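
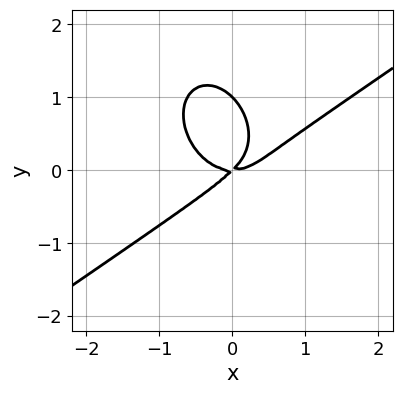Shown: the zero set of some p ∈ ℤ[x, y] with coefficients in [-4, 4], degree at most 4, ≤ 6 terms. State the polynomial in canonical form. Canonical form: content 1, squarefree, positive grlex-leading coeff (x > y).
x^3 - x^2*y - y^3 - x*y + y^2

The degree is 3 — the shape is more complex than any degree-2 curve.
Observable constraints: among the integer gridlines, it crosses the y-axis at y ∈ {0, 1}; one x-axis crossing is at x = 0.
Fitting integer coefficients to these (and the overall shape) gives p.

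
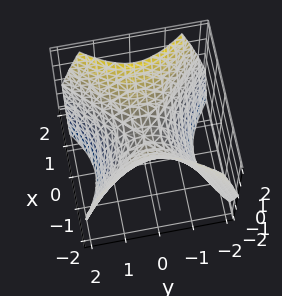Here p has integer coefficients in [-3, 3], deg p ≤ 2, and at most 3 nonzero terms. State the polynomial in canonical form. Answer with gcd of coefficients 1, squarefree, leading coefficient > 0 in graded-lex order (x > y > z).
x^2 - y^2 - z

(a) The degree is 2 — a saddle surface; a quadric.
(b) Symmetries: it's symmetric under x → −x, forcing even powers of x; it's symmetric under y → −y, forcing even powers of y.
(c) From the visible intercepts: it meets the x-axis at x = 0 (among the integer gridlines); one y-axis crossing is at y = 0; it meets the z-axis at z = 0 (among the integer gridlines).
(d) Solving for integer coefficients yields p as stated.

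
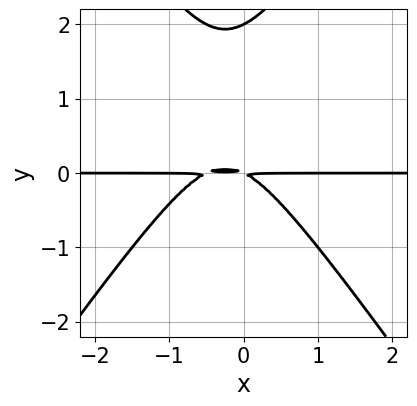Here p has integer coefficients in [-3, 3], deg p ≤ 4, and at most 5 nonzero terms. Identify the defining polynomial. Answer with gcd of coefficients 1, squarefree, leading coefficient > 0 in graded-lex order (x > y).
2*x^2*y - y^3 + x*y + 2*y^2

First, degree: the shape is more complex than any degree-2 curve, so deg p = 3.
Next, from the axis intercepts and sections: the visible x-axis segment lies entirely on the curve; it meets the y-axis at y = 2 (among the integer gridlines).
Finally, fitting integer coefficients to these (and the overall shape) gives p.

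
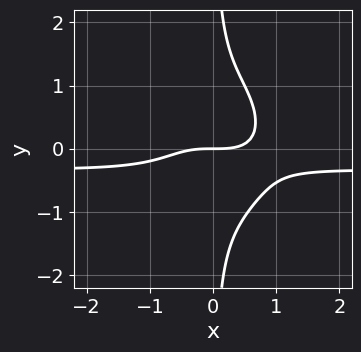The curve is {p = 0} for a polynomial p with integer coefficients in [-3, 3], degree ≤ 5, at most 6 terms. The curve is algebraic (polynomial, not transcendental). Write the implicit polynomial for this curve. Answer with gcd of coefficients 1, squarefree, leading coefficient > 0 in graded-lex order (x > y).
The degree is 4 — a generic line meets the curve in up to 4 points.
From the visible intercepts: it meets the y-axis at y = 0 (among the integer gridlines); one x-axis crossing is at x = 0.
Matching integer coefficients to the picture gives p.

3*x^3*y + 3*x*y^3 + x^3 - 2*y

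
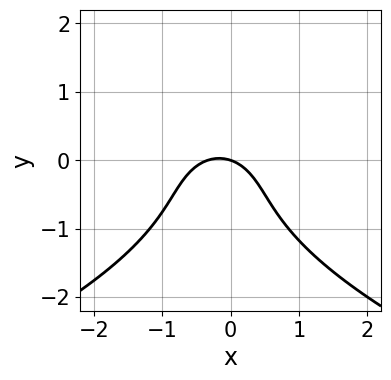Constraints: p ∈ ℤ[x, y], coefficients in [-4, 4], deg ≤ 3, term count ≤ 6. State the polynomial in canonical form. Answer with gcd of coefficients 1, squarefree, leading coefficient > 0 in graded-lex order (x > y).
1. Degree: the shape is more complex than any degree-2 curve, so deg p = 3.
2. Reading off the gridlines: one x-axis crossing is at x = 0; one y-axis crossing is at y = 0.
3. The integer polynomial consistent with all of this is the stated p.

2*y^3 + 3*x^2 + 2*y^2 + x + 3*y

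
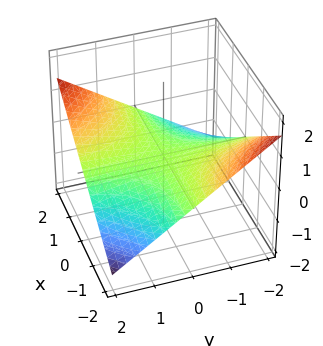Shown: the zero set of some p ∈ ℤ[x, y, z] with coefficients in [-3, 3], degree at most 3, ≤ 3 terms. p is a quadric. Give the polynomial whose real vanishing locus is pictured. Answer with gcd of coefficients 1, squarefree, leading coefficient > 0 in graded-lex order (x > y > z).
(a) deg p = 2. A saddle surface; a quadric.
(b) From the visible intercepts: every point of the x-axis in the box is on the surface; it meets the z-axis at z = 0 (among the integer gridlines).
(c) Putting this together gives p. Check: (0, 1, 0) on the y-axis lies on the surface, and p(0, 1, 0) = 0. ✓

x*y - 3*z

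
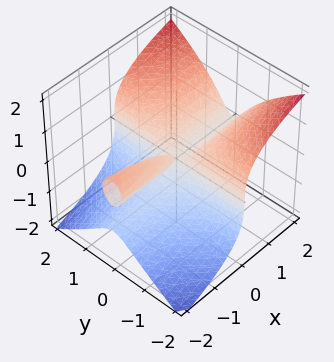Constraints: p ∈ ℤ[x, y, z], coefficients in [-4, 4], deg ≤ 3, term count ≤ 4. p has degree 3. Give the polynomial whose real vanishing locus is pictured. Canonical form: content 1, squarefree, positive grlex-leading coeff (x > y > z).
3*x*y^2 - 3*z^3 - x*z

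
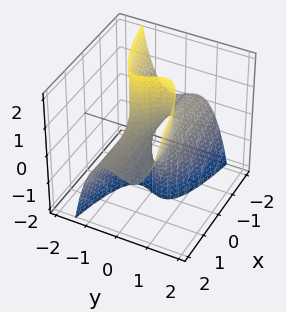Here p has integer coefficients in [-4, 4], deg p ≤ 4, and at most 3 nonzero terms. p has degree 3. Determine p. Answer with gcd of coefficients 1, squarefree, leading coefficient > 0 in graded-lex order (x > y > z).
(a) deg p = 3.
(b) Checking where it meets the axes: it crosses the y-axis at the gridline y = 0; the visible z-axis segment lies entirely on the surface; the visible x-axis segment lies entirely on the surface.
(c) These observations pin down the coefficients.

2*y^3 - x*z - y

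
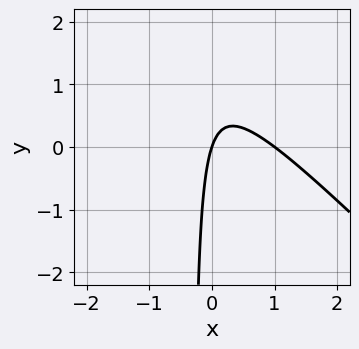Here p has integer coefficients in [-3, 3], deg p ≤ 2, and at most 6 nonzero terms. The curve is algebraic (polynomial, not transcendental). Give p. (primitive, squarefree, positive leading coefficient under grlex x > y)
(a) The degree is 2 — no degree-1 curve has this shape.
(b) From the visible intercepts: it meets the y-axis at y = 0 (among the integer gridlines); the x-axis gridline crossings are at x ∈ {0, 1}.
(c) Solving for integer coefficients yields p as stated.

3*x^2 + 3*x*y - 3*x + y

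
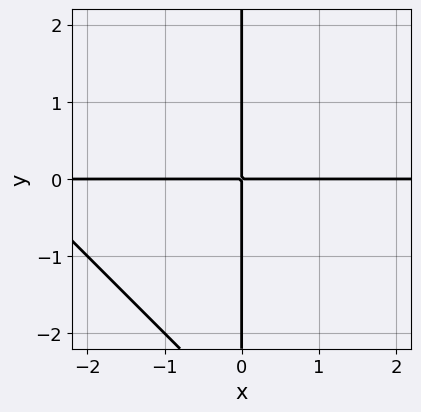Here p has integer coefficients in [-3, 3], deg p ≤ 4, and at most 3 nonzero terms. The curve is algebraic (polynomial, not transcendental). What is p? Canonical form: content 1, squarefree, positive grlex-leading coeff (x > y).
x^2*y + x*y^2 + 3*x*y

The degree is 3 — a generic line meets the curve in up to 3 points.
Reading off the gridlines: every point of the x-axis in the box is on the curve; the visible y-axis segment lies entirely on the curve.
Solving for integer coefficients yields p as stated.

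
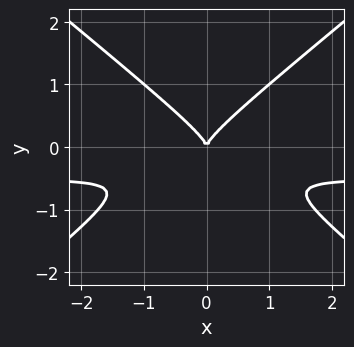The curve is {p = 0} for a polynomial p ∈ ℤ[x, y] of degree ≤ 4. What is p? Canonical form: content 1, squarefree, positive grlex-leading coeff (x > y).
2*x^2*y - 3*y^3 + x^2

First, degree: the shape is more complex than any degree-2 curve, so deg p = 3.
Next, symmetries: the x ↦ −x reflection is a symmetry, so x appears only in even powers.
Then, reading off the gridlines: one y-axis crossing is at y = 0; it crosses the x-axis at the gridline x = 0.
Finally, solving for integer coefficients yields p as stated.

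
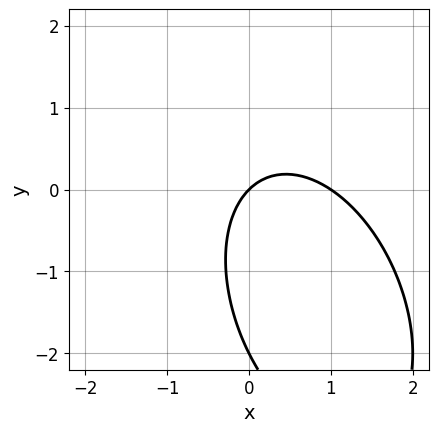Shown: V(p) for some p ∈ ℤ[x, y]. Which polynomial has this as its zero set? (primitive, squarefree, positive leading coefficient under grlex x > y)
2*x^2 + x*y + y^2 - 2*x + 2*y

Degree: a generic line meets the curve in up to 2 points, so deg p = 2.
Checking where it meets the axes: among the integer gridlines, it crosses the y-axis at y ∈ {-2, 0}; among the integer gridlines, it crosses the x-axis at x ∈ {0, 1}.
Matching integer coefficients to the picture gives p.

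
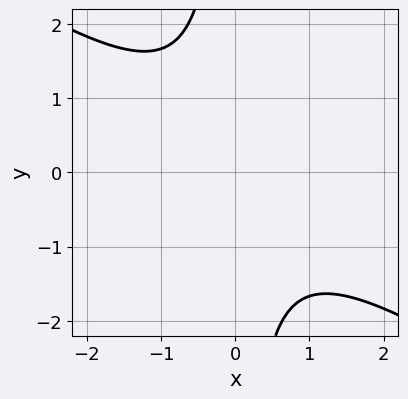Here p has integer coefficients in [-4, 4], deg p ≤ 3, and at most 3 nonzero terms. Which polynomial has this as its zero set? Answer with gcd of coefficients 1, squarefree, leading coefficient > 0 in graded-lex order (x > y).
The degree is 2 — no degree-1 curve has this shape.
From the axis intercepts and sections: no y-intercept at any integer in the box; the curve avoids every integer x-axis point in the box.
Solving for integer coefficients yields p as stated.

2*x^2 + 3*x*y + 3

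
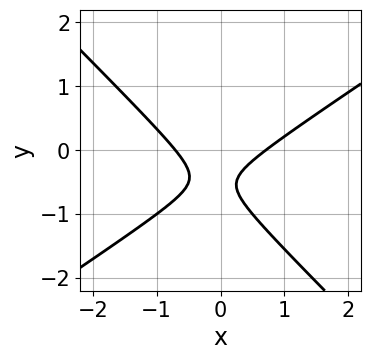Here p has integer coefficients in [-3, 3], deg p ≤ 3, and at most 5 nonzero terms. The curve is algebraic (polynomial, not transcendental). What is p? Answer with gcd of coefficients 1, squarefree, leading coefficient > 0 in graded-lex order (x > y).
2*x^2 - x*y - 3*y^2 - 3*y - 1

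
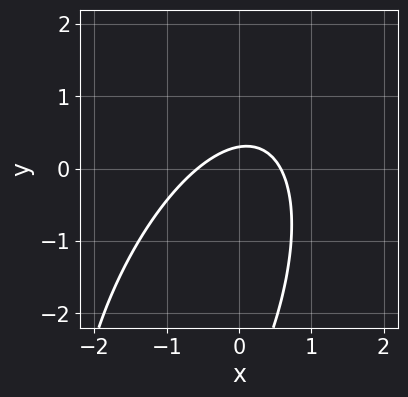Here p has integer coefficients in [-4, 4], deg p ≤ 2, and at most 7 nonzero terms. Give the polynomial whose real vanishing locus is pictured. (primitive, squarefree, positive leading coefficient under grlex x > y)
1. Degree: the shape is more complex than any degree-1 curve, so deg p = 2.
2. Putting this together gives p.

3*x^2 - 2*x*y + y^2 + 3*y - 1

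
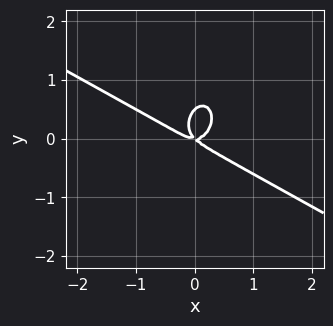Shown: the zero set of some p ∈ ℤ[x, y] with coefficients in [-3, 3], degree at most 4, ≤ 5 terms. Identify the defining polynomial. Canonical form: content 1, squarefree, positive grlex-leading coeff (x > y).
(a) deg p = 3.
(b) Checking where it meets the axes: it crosses the x-axis at the gridline x = 0; it crosses the y-axis at the gridline y = 0.
(c) Together with the visible shape, these determine p as stated.

2*x^3 + 3*x^2*y + 2*y^3 - x*y - y^2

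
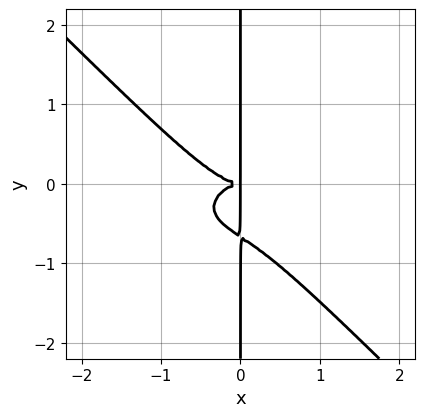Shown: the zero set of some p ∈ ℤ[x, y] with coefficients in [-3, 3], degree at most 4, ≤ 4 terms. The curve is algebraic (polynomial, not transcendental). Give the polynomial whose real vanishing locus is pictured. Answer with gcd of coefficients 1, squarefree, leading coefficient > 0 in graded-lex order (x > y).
(a) deg p = 4. The shape is more complex than any degree-3 curve.
(b) Observable constraints: the visible y-axis segment lies entirely on the curve.
(c) Together with the visible shape, these determine p as stated.

x^4 + 2*x^2*y^2 + 3*x*y^3 + 2*x*y^2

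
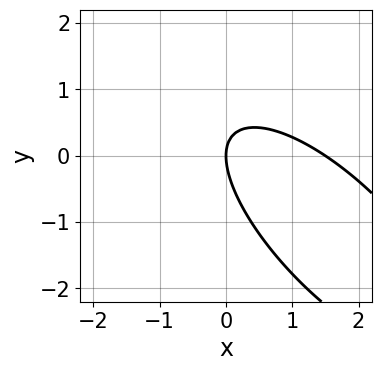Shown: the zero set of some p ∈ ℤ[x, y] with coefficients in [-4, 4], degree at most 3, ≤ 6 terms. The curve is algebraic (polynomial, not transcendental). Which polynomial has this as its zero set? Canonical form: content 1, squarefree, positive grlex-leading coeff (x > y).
2*x^2 + 3*x*y + 2*y^2 - 3*x

First, the degree is 2 — the shape is more complex than any degree-1 curve.
Next, reading off the gridlines: it meets the x-axis at x = 0 (among the integer gridlines); it meets the y-axis at y = 0 (among the integer gridlines).
Finally, assembling these constraints gives the stated polynomial.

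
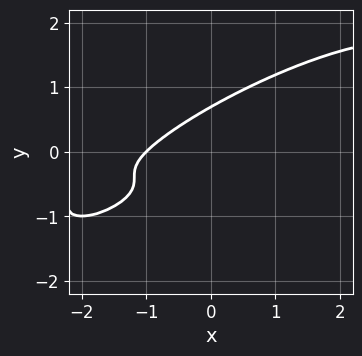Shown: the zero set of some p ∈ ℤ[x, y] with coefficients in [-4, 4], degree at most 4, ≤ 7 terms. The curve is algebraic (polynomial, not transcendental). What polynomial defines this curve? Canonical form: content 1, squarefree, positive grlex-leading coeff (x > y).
x^2*y - 3*x*y^2 + 3*y^3 - x - 1

1. deg p = 3. No degree-2 curve has this shape.
2. From the axis intercepts and sections: it crosses the x-axis at the gridline x = -1.
3. Putting this together gives p.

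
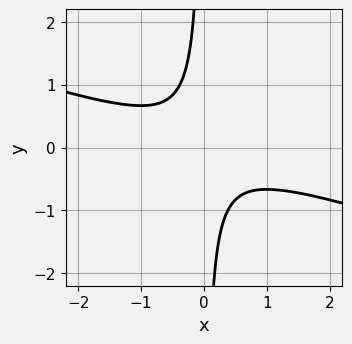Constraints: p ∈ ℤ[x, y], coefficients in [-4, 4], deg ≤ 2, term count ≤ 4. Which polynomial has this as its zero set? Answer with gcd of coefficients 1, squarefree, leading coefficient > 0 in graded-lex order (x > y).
(a) Degree: a generic line meets the curve in up to 2 points, so deg p = 2.
(b) Observable constraints: it misses every integer gridline on the x-axis; no y-intercept at any integer in the box.
(c) Fitting integer coefficients to these (and the overall shape) gives p.

x^2 + 3*x*y + 1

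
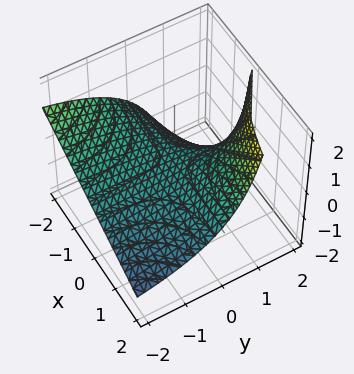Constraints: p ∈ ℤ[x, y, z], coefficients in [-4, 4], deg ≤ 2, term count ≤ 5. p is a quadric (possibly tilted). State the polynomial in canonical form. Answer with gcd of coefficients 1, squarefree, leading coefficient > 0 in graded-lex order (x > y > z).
x*y + y*z - 2*z

The degree is 2 — no degree-1 surface has this shape.
Reading off the gridlines: the visible y-axis segment lies entirely on the surface; it meets the z-axis at z = 0 (among the integer gridlines).
These observations pin down the coefficients. Check: (1, 0, 0) on the x-axis lies on the surface, and p(1, 0, 0) = 0. ✓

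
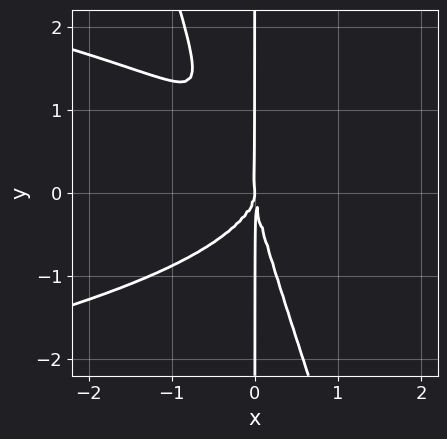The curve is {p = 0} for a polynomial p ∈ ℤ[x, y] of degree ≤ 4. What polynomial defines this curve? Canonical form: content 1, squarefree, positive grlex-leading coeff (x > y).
3*x^2*y^2 + x*y^3 + 3*x^3

First, the degree is 4 — a generic line meets the curve in up to 4 points.
Then, from the visible intercepts: it crosses the x-axis at the gridline x = 0; every point of the y-axis in the box is on the curve.
Finally, these observations pin down the coefficients.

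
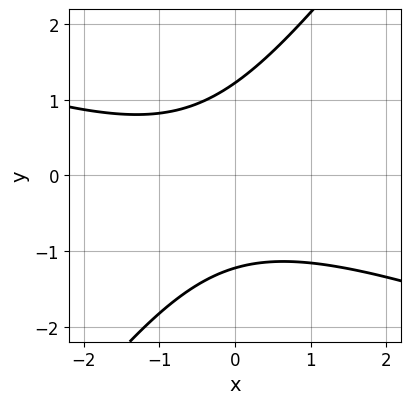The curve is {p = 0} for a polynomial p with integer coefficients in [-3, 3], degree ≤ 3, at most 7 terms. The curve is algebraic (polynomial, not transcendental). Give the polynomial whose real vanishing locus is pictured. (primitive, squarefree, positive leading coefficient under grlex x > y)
x^2 + 2*x*y - 2*y^2 + x + 3

Degree: the shape is more complex than any degree-1 curve, so deg p = 2.
From the visible intercepts: the curve avoids every integer x-axis point in the box.
Together with the visible shape, these determine p as stated.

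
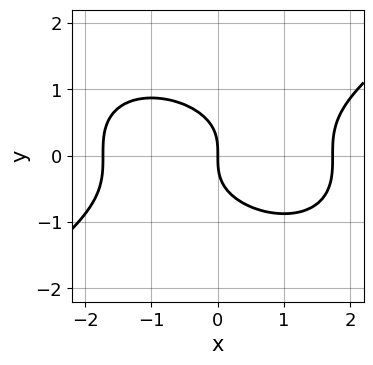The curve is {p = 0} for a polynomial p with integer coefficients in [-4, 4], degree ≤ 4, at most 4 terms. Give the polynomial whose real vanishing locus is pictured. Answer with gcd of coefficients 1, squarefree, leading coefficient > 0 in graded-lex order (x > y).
Degree: the shape is more complex than any degree-2 curve, so deg p = 3.
From the visible intercepts: it crosses the y-axis at the gridline y = 0; it meets the x-axis at x = 0 (among the integer gridlines).
Putting this together gives p.

x^3 - 3*y^3 - 3*x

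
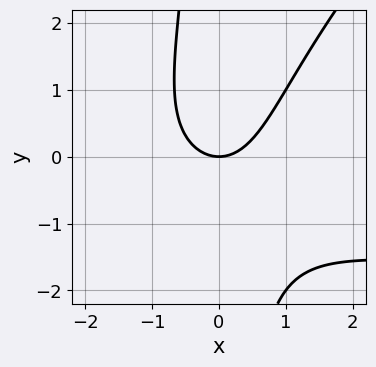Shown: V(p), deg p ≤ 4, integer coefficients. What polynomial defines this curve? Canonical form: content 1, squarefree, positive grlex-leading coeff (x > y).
deg p = 3.
From the axis intercepts and sections: one x-axis crossing is at x = 0; one y-axis crossing is at y = 0.
The integer polynomial consistent with all of this is the stated p.

x^2*y - x*y^2 + 2*x^2 - 2*y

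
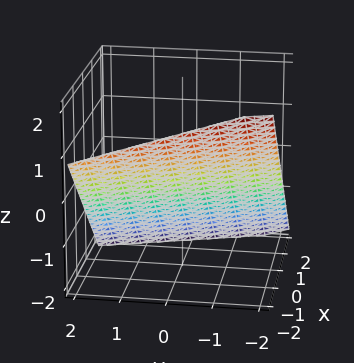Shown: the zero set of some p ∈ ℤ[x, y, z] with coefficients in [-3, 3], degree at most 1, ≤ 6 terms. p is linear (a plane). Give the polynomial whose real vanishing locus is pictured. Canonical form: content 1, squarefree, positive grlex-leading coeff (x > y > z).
First, deg p = 1.
Next, checking where it meets the axes: it meets the y-axis at y = -2 (among the integer gridlines).
Finally, matching integer coefficients to the picture gives p.

3*x + y + 3*z + 2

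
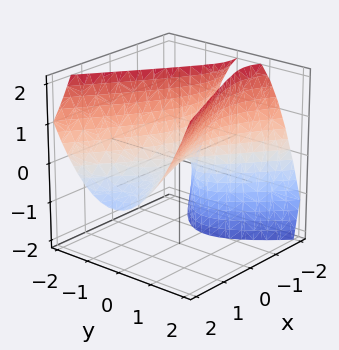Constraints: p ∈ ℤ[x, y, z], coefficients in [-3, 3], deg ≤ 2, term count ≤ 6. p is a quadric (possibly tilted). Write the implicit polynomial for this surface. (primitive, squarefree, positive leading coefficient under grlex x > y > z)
x^2 - x*y + 2*x*z - 3*y^2 + 2*z

(a) Degree: no degree-1 surface has this shape, so deg p = 2.
(b) Against the integer gridlines: it meets the z-axis at z = 0 (among the integer gridlines); it meets the x-axis at x = 0 (among the integer gridlines); one y-axis crossing is at y = 0.
(c) Together with the visible shape, these determine p as stated.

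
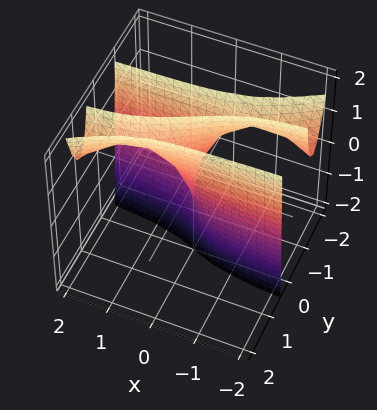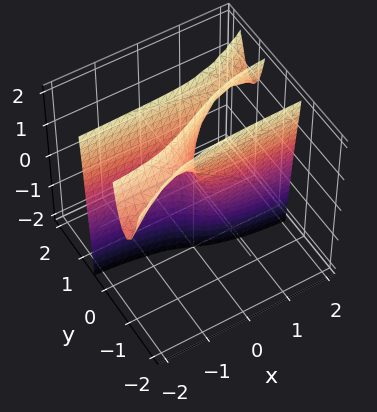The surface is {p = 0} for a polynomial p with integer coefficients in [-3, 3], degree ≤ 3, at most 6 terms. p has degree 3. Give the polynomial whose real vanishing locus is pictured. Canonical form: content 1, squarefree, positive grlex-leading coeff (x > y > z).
2*x*y^2 - 3*y^3 + y*z - x

deg p = 3. The shape is more complex than any degree-2 surface.
Reading off the gridlines: it meets the y-axis at y = 0 (among the integer gridlines); every point of the z-axis in the box is on the surface.
Putting this together gives p.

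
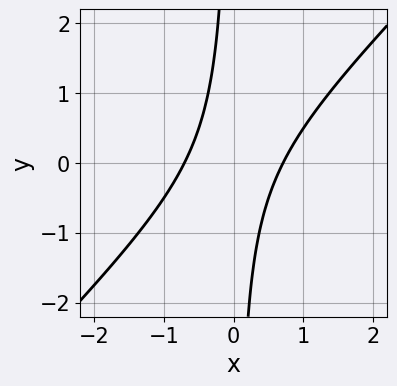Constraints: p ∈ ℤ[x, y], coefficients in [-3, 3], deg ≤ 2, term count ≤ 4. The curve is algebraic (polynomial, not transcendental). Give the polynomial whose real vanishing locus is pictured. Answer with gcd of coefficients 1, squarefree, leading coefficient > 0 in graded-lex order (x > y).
(a) Degree: the shape is more complex than any degree-1 curve, so deg p = 2.
(b) Checking where it meets the axes: it misses every integer gridline on the y-axis.
(c) Fitting integer coefficients to these (and the overall shape) gives p.

2*x^2 - 2*x*y - 1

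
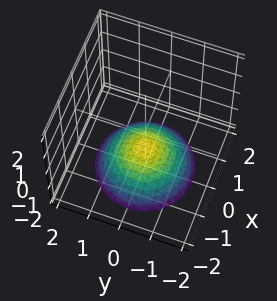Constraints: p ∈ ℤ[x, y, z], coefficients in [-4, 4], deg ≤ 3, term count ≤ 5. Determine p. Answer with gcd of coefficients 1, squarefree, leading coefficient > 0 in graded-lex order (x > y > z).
x^2 + y^2 + 2*z + 2

1. The degree is 2 — a generic line meets the surface in up to 2 points.
2. Symmetries: rotational symmetry about the z-axis ⇒ p depends on x, y only through x² + y².
3. From the visible intercepts: it misses every integer gridline on the y-axis; it crosses the z-axis at the gridline z = -1; it misses every integer gridline on the x-axis.
4. Together with the visible shape, these determine p as stated.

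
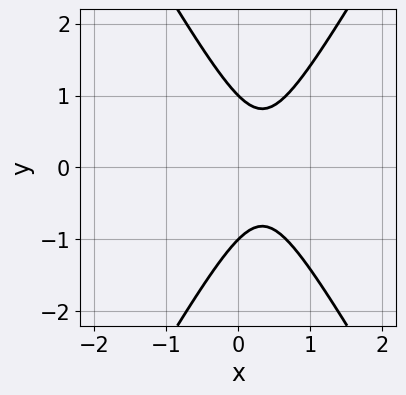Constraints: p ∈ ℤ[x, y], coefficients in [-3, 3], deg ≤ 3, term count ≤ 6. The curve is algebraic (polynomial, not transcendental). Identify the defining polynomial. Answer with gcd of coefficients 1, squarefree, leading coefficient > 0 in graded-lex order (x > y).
3*x^2 - y^2 - 2*x + 1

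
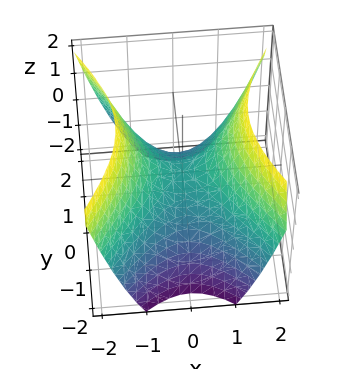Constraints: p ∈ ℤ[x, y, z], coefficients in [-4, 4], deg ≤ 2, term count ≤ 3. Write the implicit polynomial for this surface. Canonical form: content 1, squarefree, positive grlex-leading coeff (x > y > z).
3*x^2 - 2*y^2 - 3*z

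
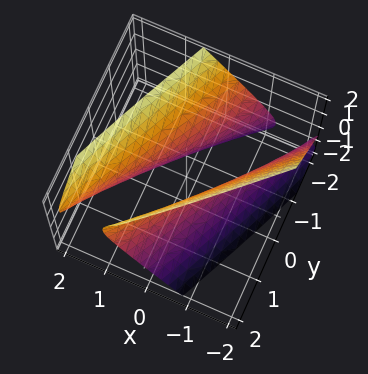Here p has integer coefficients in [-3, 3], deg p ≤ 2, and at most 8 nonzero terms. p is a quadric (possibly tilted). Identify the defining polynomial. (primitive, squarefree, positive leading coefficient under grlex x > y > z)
First, there are 2 components. They look like related sheets of one shape, so recover p as a whole.
Then, deg p = 2. No degree-1 surface has this shape.
Next, against the integer gridlines: the y-axis gridline crossings are at y ∈ {-1, 1}; it misses every integer gridline on the z-axis.
Finally, assembling these constraints gives the stated polynomial.

2*x^2 - 3*x*y + y^2 + y*z - z^2 - 1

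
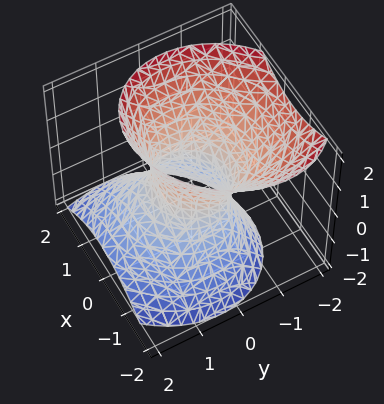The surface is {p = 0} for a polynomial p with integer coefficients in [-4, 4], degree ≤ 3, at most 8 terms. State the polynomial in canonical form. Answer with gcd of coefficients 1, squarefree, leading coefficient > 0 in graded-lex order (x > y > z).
1. deg p = 2. A generic line meets the surface in up to 2 points.
2. Against the integer gridlines: it misses every integer gridline on the z-axis.
3. The integer polynomial consistent with all of this is the stated p.

3*x^2 - x*y + 3*y^2 + 2*y*z - 2*z^2 - 2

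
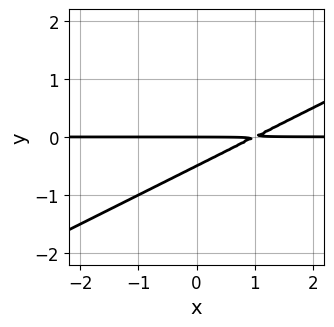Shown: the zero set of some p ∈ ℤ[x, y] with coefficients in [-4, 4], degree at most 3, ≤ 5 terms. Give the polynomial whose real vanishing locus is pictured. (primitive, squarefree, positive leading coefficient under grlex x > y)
x*y - 2*y^2 - y

1. Degree: the shape is more complex than any degree-1 curve, so deg p = 2.
2. Checking where it meets the axes: it crosses the y-axis at the gridline y = 0; the visible x-axis segment lies entirely on the curve.
3. Assembling these constraints gives the stated polynomial.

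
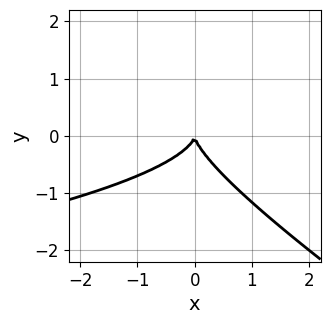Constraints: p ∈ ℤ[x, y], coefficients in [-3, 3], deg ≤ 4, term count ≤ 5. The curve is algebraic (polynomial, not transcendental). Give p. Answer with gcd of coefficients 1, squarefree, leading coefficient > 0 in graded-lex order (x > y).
Degree: the shape is more complex than any degree-2 curve, so deg p = 3.
Reading off the gridlines: one x-axis crossing is at x = 0; it meets the y-axis at y = 0 (among the integer gridlines).
Putting this together gives p.

2*x*y^2 + 3*y^3 + 2*x^2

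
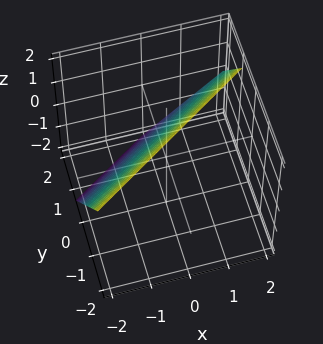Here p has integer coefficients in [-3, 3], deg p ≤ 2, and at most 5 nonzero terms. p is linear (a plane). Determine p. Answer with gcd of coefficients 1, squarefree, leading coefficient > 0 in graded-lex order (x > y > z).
2*x - 3*y - 2*z + 2

1. The degree is 1 — every cross-section is a straight line — this is a plane.
2. Observable constraints: one x-axis crossing is at x = -1; it crosses the z-axis at the gridline z = 1.
3. Fitting integer coefficients to these (and the overall shape) gives p.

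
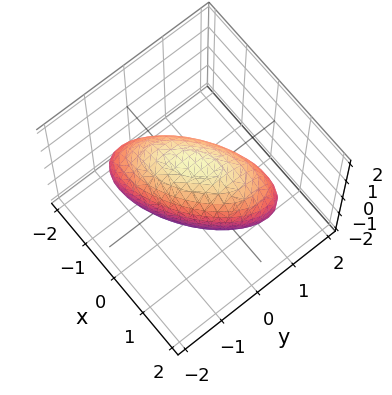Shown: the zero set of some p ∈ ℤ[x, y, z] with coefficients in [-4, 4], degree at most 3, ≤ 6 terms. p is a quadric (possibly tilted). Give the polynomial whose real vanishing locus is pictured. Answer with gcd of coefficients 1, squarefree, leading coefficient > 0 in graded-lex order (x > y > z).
2*x^2 - 3*x*y + 3*y^2 + 2*z^2 - 3

1. The degree is 2 — no degree-1 surface has this shape.
2. Observable constraints: the y-axis gridline crossings are at y ∈ {-1, 1}.
3. Putting this together gives p.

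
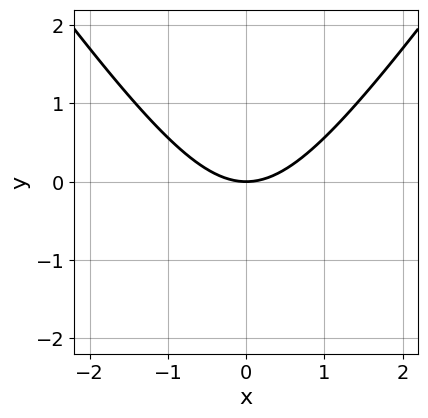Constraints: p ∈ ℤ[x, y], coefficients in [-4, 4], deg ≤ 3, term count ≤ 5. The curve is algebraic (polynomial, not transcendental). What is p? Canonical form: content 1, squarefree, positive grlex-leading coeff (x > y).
(a) deg p = 2.
(b) Symmetries: it's symmetric under x → −x, forcing even powers of x.
(c) Observable constraints: it meets the y-axis at y = 0 (among the integer gridlines); it crosses the x-axis at the gridline x = 0.
(d) The integer polynomial consistent with all of this is the stated p.

2*x^2 - y^2 - 3*y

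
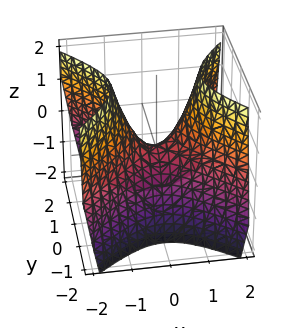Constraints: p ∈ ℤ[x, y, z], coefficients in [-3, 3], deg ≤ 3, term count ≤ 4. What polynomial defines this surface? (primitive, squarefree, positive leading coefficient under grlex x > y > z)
3*x^2 - 3*y^2 - 2*z

First, deg p = 2. A hyperbolic paraboloid; a quadric.
Next, symmetries: mirror symmetry y ↦ −y ⇒ only even powers of y; the x ↦ −x reflection is a symmetry, so x appears only in even powers.
Next, observable constraints: one x-axis crossing is at x = 0; it crosses the z-axis at the gridline z = 0.
Finally, putting this together gives p.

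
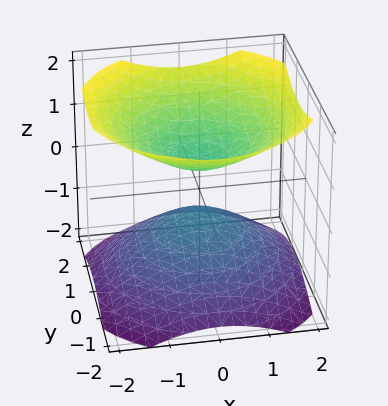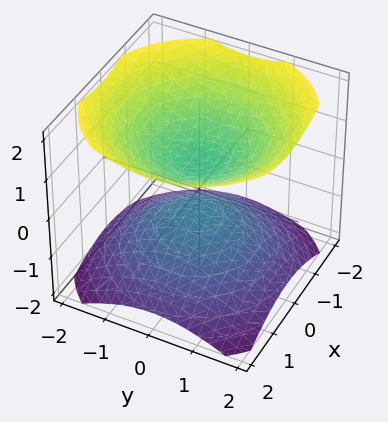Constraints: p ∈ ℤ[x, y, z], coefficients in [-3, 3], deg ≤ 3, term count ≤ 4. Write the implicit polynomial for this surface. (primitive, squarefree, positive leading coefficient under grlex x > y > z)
2*x^2 + 2*y^2 - 3*z^2 + 1

There are 2 components.
Degree: two sheets facing apart; a quadric, so deg p = 2.
Symmetries: rotational symmetry about the z-axis ⇒ p depends on x, y only through x² + y²; it's symmetric under z → −z, forcing even powers of z.
Checking where it meets the axes: a circular section at z = -1 has radius exactly 1; it misses every integer gridline on the y-axis; it misses every integer gridline on the x-axis.
Matching integer coefficients to the picture gives p.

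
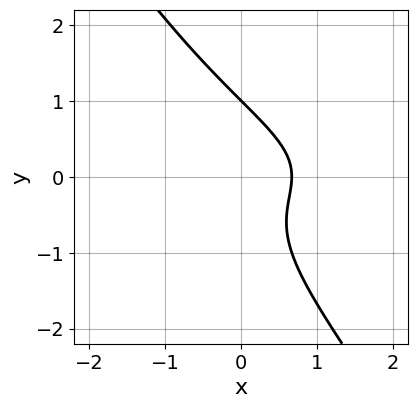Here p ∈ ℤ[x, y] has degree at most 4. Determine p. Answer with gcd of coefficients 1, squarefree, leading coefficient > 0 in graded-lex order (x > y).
3*x*y^2 + 2*y^3 + 3*x - 2

(a) Degree: a generic line meets the curve in up to 3 points, so deg p = 3.
(b) Observable constraints: it crosses the y-axis at the gridline y = 1.
(c) Fitting integer coefficients to these (and the overall shape) gives p.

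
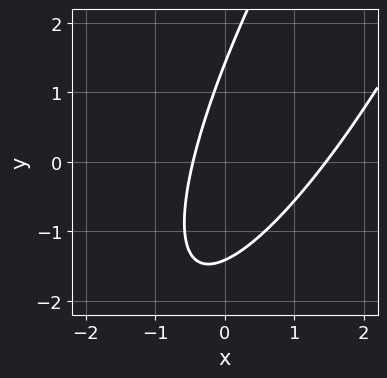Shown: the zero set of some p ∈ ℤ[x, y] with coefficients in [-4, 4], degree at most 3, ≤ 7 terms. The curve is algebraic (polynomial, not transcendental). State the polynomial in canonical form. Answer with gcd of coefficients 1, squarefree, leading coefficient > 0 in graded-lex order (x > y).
3*x^2 - 3*x*y + y^2 - 3*x - 2

First, degree: the shape is more complex than any degree-1 curve, so deg p = 2.
Finally, putting this together gives p.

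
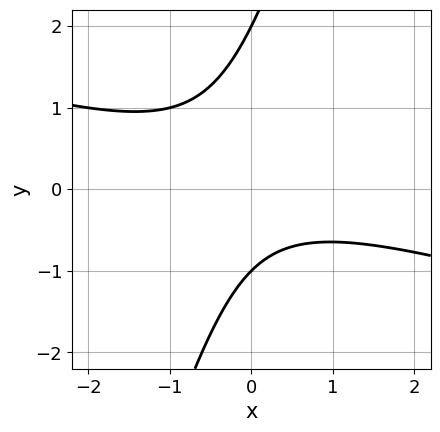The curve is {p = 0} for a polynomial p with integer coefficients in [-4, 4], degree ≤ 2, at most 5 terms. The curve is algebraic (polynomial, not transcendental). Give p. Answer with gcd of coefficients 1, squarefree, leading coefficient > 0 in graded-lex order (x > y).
x^2 + 3*x*y - y^2 + y + 2

(a) deg p = 2. A generic line meets the curve in up to 2 points.
(b) Checking where it meets the axes: among the integer gridlines, it crosses the y-axis at y ∈ {-1, 2}; the curve avoids every integer x-axis point in the box.
(c) Together with the visible shape, these determine p as stated.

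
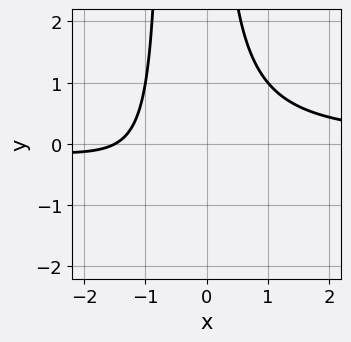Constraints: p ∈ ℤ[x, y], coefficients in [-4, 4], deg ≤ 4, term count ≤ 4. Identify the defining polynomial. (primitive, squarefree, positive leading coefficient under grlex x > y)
3*x^2*y + 2*x*y - 2*x - 3

(a) The degree is 3 — the shape is more complex than any degree-2 curve.
(b) Checking where it meets the axes: no y-intercept at any integer in the box.
(c) Solving for integer coefficients yields p as stated.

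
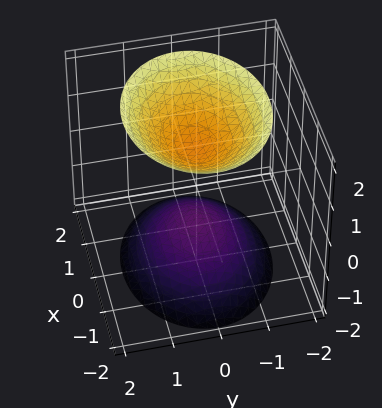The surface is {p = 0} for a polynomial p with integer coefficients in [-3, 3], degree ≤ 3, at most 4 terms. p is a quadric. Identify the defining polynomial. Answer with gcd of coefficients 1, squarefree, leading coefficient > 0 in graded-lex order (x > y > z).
2*x^2 + 3*y^2 - 2*z^2 + 2

(a) I count 2 distinct pieces. Treating them together as one polynomial.
(b) deg p = 2. Two separate bowl-shaped sheets opening away from each other; a quadric.
(c) Symmetries: it's symmetric under z → −z, forcing even powers of z; mirror symmetry y ↦ −y ⇒ only even powers of y; it's symmetric under x → −x, forcing even powers of x.
(d) Reading off the gridlines: it misses every integer gridline on the x-axis; the z-axis gridline crossings are at z ∈ {-1, 1}.
(e) Matching integer coefficients to the picture gives p.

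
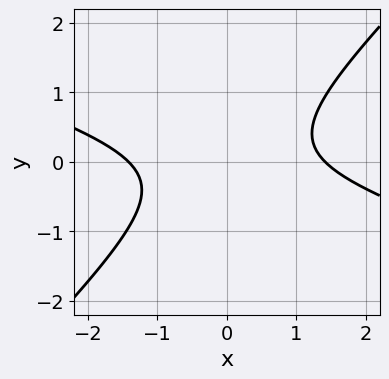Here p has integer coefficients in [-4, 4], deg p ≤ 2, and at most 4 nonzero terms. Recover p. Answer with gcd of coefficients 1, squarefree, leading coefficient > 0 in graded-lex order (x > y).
(a) deg p = 2. A generic line meets the curve in up to 2 points.
(b) Checking where it meets the axes: no y-intercept at any integer in the box.
(c) Together with the visible shape, these determine p as stated.

x^2 + 2*x*y - 3*y^2 - 2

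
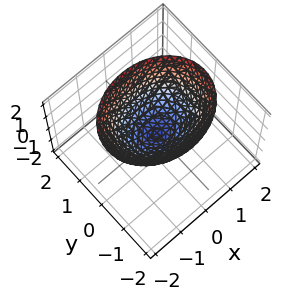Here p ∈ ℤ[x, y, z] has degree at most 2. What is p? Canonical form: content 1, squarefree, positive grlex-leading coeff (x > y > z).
The degree is 2 — a single bowl opening along one axis; a quadric.
Symmetries: it's symmetric under x → −x, forcing even powers of x; it's symmetric under y → −y, forcing even powers of y.
Observable constraints: it crosses the z-axis at the gridline z = 0; it meets the y-axis at y = 0 (among the integer gridlines).
Putting this together gives p.

2*x^2 + 3*y^2 - 3*z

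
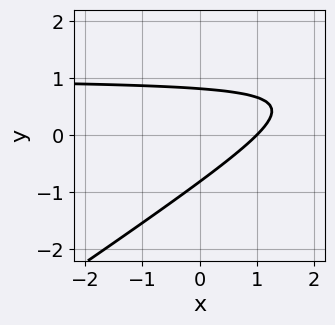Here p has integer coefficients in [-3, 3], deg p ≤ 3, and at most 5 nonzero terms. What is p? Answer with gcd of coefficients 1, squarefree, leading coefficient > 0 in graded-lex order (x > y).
2*x*y - 3*y^2 - 2*x + 2

First, degree: the shape is more complex than any degree-1 curve, so deg p = 2.
Next, observable constraints: one x-axis crossing is at x = 1.
Finally, matching integer coefficients to the picture gives p.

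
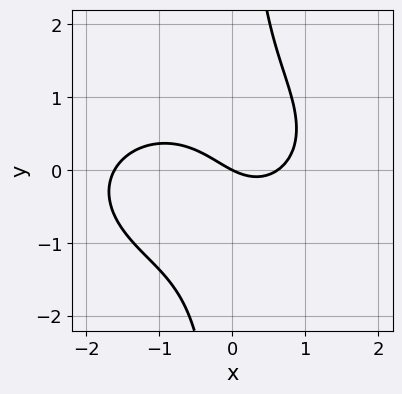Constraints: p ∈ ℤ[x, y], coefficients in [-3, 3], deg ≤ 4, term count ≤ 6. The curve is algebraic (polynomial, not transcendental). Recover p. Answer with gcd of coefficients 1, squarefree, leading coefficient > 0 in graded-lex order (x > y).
x^3 + 2*x*y^2 + x^2 - x - 2*y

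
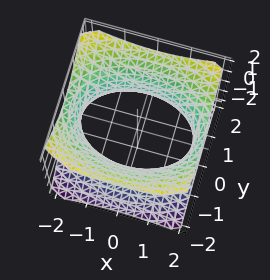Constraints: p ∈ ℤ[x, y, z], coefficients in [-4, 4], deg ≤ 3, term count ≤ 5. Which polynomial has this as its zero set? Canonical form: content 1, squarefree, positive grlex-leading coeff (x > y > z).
Degree: an hourglass — one-sheet hyperboloid; a quadric, so deg p = 2.
Symmetries: it's symmetric under z → −z, forcing even powers of z; it's symmetric under y → −y, forcing even powers of y; it's symmetric under x → −x, forcing even powers of x.
From the visible intercepts: it misses every integer gridline on the z-axis.
These observations pin down the coefficients.

x^2 + 2*y^2 - 2*z^2 - 3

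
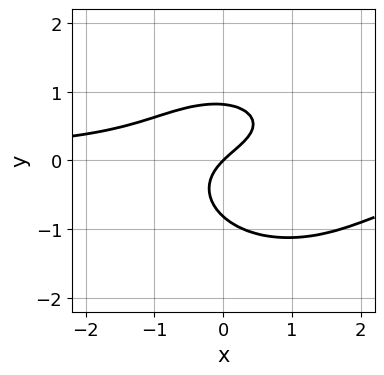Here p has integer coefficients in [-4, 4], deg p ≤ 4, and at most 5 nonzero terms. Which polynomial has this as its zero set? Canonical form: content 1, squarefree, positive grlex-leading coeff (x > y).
2*x^2*y + 3*y^3 - 2*x*y + 2*x - 2*y

(a) deg p = 3. No degree-2 curve has this shape.
(b) Against the integer gridlines: it meets the y-axis at y = 0 (among the integer gridlines); it crosses the x-axis at the gridline x = 0.
(c) Solving for integer coefficients yields p as stated.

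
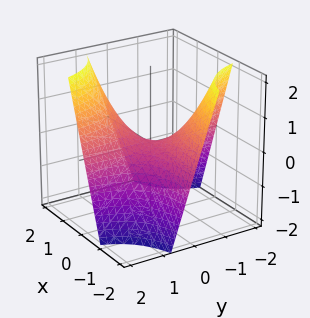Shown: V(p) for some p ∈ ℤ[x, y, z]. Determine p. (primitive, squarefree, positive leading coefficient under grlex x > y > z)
4*x*y - 3*z

First, degree: a generic line meets the surface in up to 2 points, so deg p = 2.
Then, from the axis intercepts and sections: every point of the y-axis in the box is on the surface; it crosses the z-axis at the gridline z = 0; the visible x-axis segment lies entirely on the surface.
Finally, these observations pin down the coefficients.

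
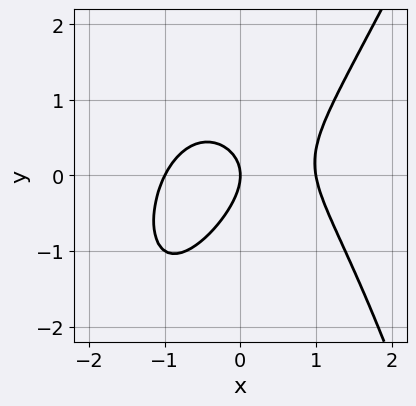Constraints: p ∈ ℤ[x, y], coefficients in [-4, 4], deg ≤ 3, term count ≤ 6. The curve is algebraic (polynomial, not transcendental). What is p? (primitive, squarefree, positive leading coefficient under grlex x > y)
1. Degree: a generic line meets the curve in up to 3 points, so deg p = 3.
2. Against the integer gridlines: among the integer gridlines, it crosses the x-axis at x ∈ {-1, 0, 1}; it crosses the y-axis at the gridline y = 0.
3. The integer polynomial consistent with all of this is the stated p.

3*x^3 - x^2*y + 2*x*y - 3*y^2 - 3*x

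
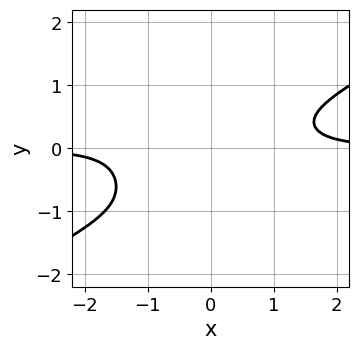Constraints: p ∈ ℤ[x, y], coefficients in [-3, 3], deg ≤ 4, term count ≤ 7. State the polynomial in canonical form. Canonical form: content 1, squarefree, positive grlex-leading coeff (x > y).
2*x^3*y - 3*x^2*y^2 - 2*y^4 - 3*y^3 - 2

(a) Degree: a generic line meets the curve in up to 4 points, so deg p = 4.
(b) From the visible intercepts: no y-intercept at any integer in the box; the curve avoids every integer x-axis point in the box.
(c) Putting this together gives p.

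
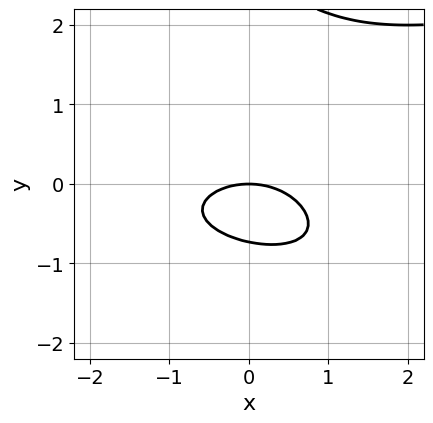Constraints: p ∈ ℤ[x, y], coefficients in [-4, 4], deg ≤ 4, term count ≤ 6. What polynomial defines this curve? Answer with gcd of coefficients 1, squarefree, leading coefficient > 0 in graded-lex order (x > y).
x*y^2 + y^3 - x^2 - 2*y^2 - 2*y

1. The degree is 3 — the shape is more complex than any degree-2 curve.
2. Observable constraints: one x-axis crossing is at x = 0; it meets the y-axis at y = 0 (among the integer gridlines).
3. Fitting integer coefficients to these (and the overall shape) gives p.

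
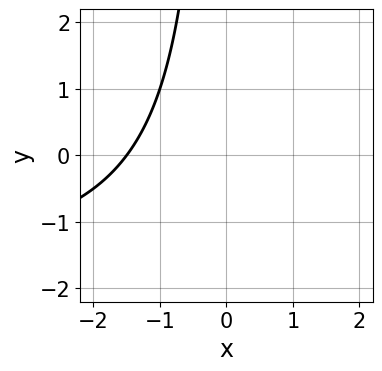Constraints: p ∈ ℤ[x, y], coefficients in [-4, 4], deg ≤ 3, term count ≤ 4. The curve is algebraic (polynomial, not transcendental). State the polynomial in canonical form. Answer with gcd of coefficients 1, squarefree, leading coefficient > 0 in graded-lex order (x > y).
x*y + 2*x + 3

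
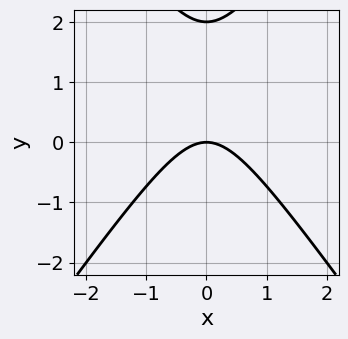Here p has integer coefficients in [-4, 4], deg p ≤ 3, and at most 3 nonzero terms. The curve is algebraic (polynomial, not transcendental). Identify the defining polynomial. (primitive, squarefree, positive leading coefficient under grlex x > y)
First, deg p = 2. No degree-1 curve has this shape.
Then, symmetries: mirror symmetry x ↦ −x ⇒ only even powers of x.
Next, against the integer gridlines: among the integer gridlines, it crosses the y-axis at y ∈ {0, 2}; it meets the x-axis at x = 0 (among the integer gridlines).
Finally, solving for integer coefficients yields p as stated.

2*x^2 - y^2 + 2*y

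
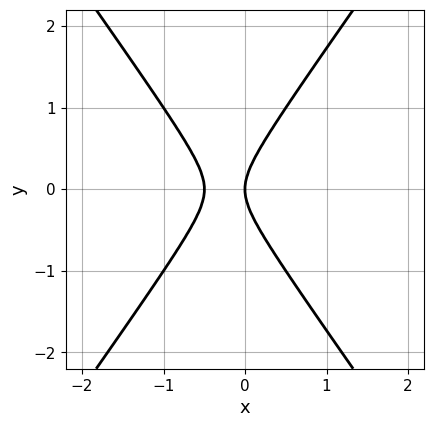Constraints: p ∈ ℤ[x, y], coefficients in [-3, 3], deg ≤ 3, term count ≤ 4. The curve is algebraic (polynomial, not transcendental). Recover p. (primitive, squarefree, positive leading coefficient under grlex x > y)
2*x^2 - y^2 + x

First, deg p = 2. A generic line meets the curve in up to 2 points.
Then, symmetries: the y ↦ −y reflection is a symmetry, so y appears only in even powers.
Then, checking where it meets the axes: one x-axis crossing is at x = 0; it meets the y-axis at y = 0 (among the integer gridlines).
Finally, putting this together gives p.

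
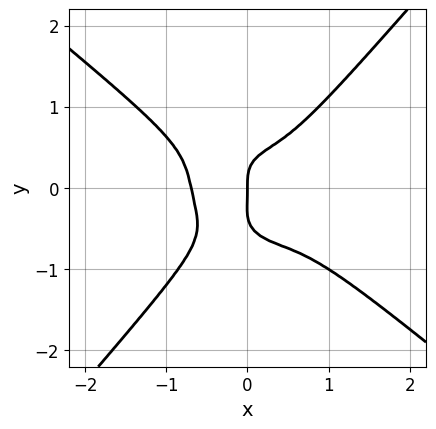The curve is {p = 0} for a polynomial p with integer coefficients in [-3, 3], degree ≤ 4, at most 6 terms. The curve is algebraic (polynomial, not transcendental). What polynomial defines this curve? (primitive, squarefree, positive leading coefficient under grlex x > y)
3*x^4 + 2*x^3*y - 3*y^4 - y^3 + x

First, degree: the shape is more complex than any degree-3 curve, so deg p = 4.
Then, observable constraints: one x-axis crossing is at x = 0; it crosses the y-axis at the gridline y = 0.
Finally, together with the visible shape, these determine p as stated.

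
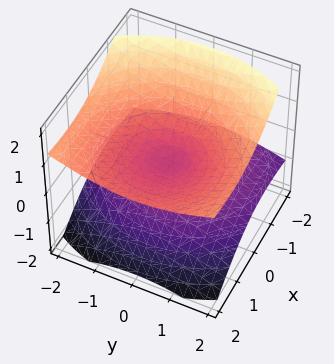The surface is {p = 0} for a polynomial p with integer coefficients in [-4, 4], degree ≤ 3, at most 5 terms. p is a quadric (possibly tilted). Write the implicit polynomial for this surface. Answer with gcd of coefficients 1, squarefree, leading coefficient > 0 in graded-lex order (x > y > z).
x^2 - 2*x*z + y^2 - 3*z^2

First, degree: no degree-1 surface has this shape, so deg p = 2.
Next, against the integer gridlines: one z-axis crossing is at z = 0; it crosses the y-axis at the gridline y = 0.
Finally, these observations pin down the coefficients.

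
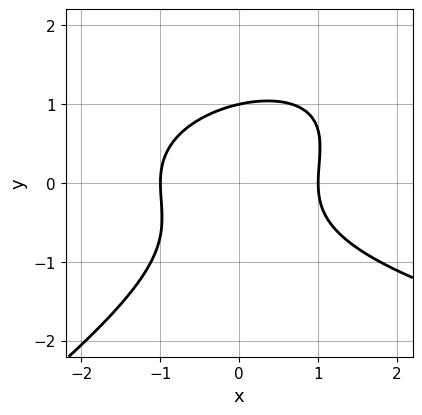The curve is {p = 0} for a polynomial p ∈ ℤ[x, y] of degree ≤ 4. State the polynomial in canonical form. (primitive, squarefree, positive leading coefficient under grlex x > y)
2*x*y^2 - 3*y^3 - 3*x^2 + 3

(a) The degree is 3 — no degree-2 curve has this shape.
(b) From the axis intercepts and sections: it crosses the y-axis at the gridline y = 1; the x-axis gridline crossings are at x ∈ {-1, 1}.
(c) Together with the visible shape, these determine p as stated.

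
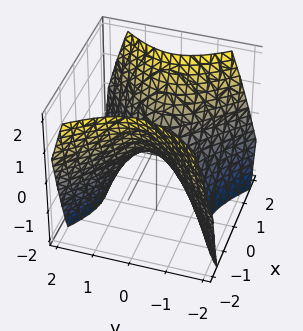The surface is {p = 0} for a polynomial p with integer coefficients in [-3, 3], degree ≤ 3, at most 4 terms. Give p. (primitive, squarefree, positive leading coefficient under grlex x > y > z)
deg p = 2.
Symmetries: it's symmetric under x → −x, forcing even powers of x; the y ↦ −y reflection is a symmetry, so y appears only in even powers.
Observable constraints: it crosses the y-axis at the gridline y = 0; it crosses the x-axis at the gridline x = 0; one z-axis crossing is at z = 0.
Fitting integer coefficients to these (and the overall shape) gives p.

x^2 - y^2 - z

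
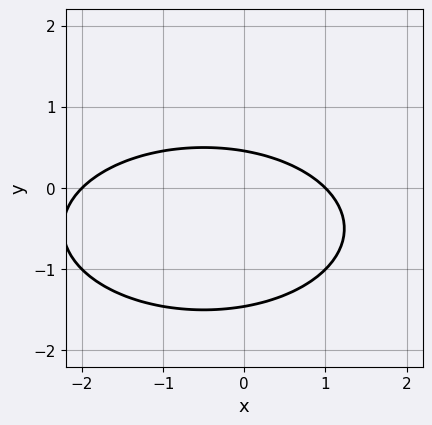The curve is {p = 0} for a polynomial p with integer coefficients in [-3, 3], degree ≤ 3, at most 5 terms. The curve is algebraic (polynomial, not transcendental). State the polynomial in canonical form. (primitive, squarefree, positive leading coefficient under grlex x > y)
Degree: no degree-1 curve has this shape, so deg p = 2.
Reading off the gridlines: among the integer gridlines, it crosses the x-axis at x ∈ {-2, 1}.
Fitting integer coefficients to these (and the overall shape) gives p.

x^2 + 3*y^2 + x + 3*y - 2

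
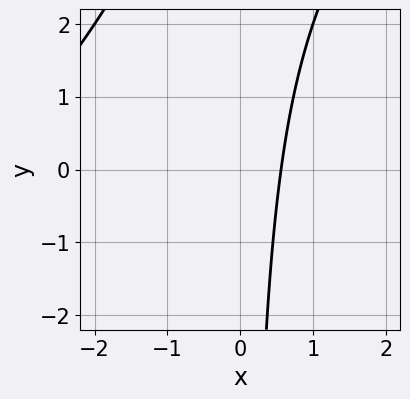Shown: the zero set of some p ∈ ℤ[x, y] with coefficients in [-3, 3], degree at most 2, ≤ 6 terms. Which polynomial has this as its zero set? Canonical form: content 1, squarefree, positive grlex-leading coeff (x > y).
Degree: no degree-1 curve has this shape, so deg p = 2.
Observable constraints: no y-intercept at any integer in the box.
Putting this together gives p.

x^2 - x*y + 3*x - 2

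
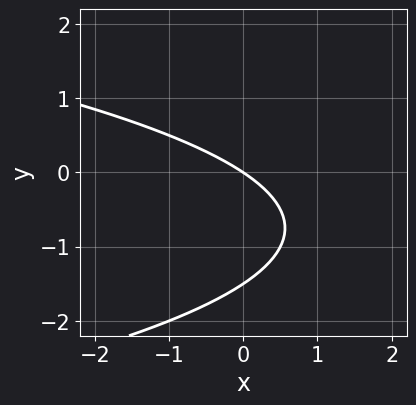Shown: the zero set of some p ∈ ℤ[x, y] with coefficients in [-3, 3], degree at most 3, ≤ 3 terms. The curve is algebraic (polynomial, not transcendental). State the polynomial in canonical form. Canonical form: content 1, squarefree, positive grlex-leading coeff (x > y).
Degree: a generic line meets the curve in up to 2 points, so deg p = 2.
Checking where it meets the axes: one x-axis crossing is at x = 0; it meets the y-axis at y = 0 (among the integer gridlines).
Assembling these constraints gives the stated polynomial.

2*y^2 + 2*x + 3*y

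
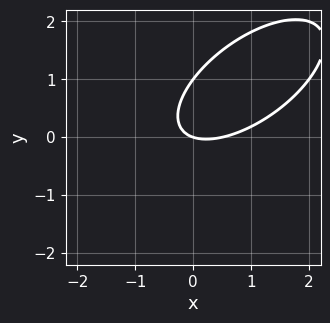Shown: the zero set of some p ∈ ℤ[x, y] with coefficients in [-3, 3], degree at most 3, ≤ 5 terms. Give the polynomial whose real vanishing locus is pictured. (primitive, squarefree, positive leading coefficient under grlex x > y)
2*x^2 - 3*x*y + 3*y^2 - x - 3*y

(a) deg p = 2.
(b) From the axis intercepts and sections: among the integer gridlines, it crosses the y-axis at y ∈ {0, 1}; it meets the x-axis at x = 0 (among the integer gridlines).
(c) The integer polynomial consistent with all of this is the stated p.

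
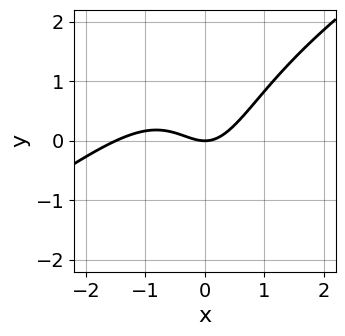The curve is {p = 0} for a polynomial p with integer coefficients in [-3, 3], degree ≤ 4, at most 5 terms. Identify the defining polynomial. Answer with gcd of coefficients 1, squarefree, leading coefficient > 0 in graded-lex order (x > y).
2*x^3 - 3*x^2*y + 3*x^2 - 3*y

(a) The degree is 3 — a generic line meets the curve in up to 3 points.
(b) Against the integer gridlines: one y-axis crossing is at y = 0; it crosses the x-axis at the gridline x = 0.
(c) Assembling these constraints gives the stated polynomial.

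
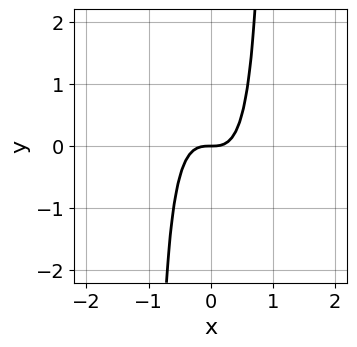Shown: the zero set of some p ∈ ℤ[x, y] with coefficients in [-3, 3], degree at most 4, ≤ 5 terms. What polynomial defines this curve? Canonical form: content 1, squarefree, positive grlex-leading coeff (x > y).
1. deg p = 3. The shape is more complex than any degree-2 curve.
2. Checking where it meets the axes: it crosses the y-axis at the gridline y = 0; it crosses the x-axis at the gridline x = 0.
3. Solving for integer coefficients yields p as stated.

3*x^3 + x^2*y - y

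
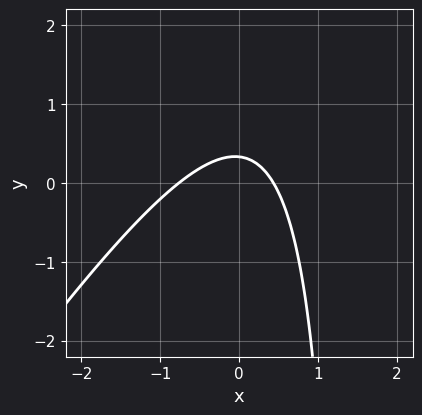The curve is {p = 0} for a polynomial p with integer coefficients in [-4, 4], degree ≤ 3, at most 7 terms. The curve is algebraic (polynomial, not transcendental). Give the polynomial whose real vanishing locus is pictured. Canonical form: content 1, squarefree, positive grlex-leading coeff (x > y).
3*x^2 - 2*x*y + x + 3*y - 1

(a) deg p = 2. No degree-1 curve has this shape.
(b) Putting this together gives p.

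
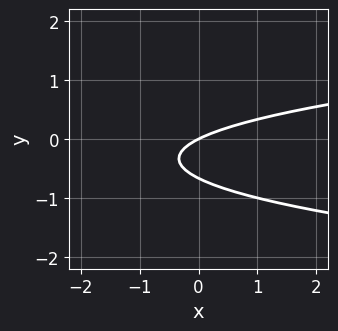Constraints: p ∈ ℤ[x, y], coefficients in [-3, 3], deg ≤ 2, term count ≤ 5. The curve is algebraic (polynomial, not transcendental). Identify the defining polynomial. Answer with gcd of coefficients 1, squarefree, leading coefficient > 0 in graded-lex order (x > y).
3*y^2 - x + 2*y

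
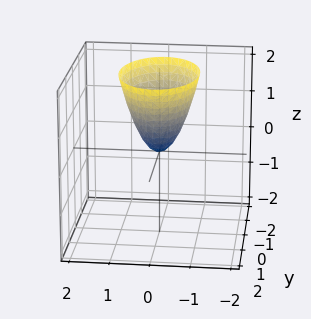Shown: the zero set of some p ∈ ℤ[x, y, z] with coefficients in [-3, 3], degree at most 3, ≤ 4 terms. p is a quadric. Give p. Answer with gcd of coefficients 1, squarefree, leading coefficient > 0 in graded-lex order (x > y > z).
First, the degree is 2 — a single bowl opening along one axis; a quadric.
Next, symmetries: the x ↦ −x reflection is a symmetry, so x appears only in even powers; the y ↦ −y reflection is a symmetry, so y appears only in even powers.
Then, from the axis intercepts and sections: it crosses the y-axis at the gridline y = 0; it crosses the x-axis at the gridline x = 0; it meets the z-axis at z = 0 (among the integer gridlines).
Finally, together with the visible shape, these determine p as stated.

2*x^2 + y^2 - z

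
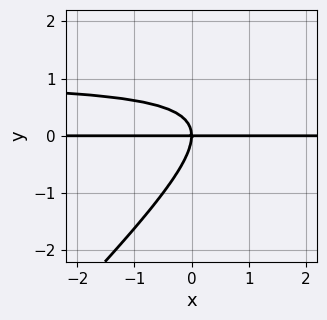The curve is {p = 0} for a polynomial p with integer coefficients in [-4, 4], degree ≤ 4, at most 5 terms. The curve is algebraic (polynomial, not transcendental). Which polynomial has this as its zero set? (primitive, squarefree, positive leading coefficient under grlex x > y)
x*y^2 - y^3 - x*y

The degree is 3 — the shape is more complex than any degree-2 curve.
Reading off the gridlines: the visible x-axis segment lies entirely on the curve; one y-axis crossing is at y = 0.
Solving for integer coefficients yields p as stated.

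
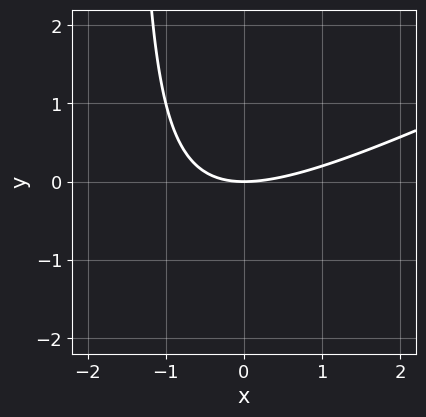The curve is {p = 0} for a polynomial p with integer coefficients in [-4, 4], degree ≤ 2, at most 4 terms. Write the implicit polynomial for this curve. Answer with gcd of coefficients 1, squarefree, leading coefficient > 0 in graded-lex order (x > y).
x^2 - 2*x*y - 3*y

1. The degree is 2 — a generic line meets the curve in up to 2 points.
2. Reading off the gridlines: one y-axis crossing is at y = 0; it meets the x-axis at x = 0 (among the integer gridlines).
3. Together with the visible shape, these determine p as stated.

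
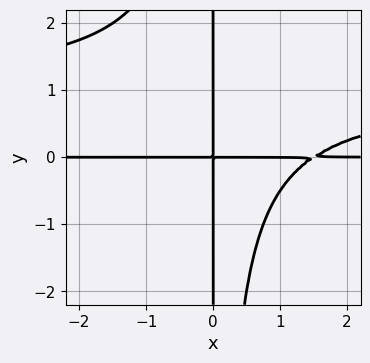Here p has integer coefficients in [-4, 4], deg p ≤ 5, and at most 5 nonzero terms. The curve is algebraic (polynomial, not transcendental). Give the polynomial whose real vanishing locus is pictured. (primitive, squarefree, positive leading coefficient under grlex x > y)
2*x^2*y^2 - 2*x^2*y + 3*x*y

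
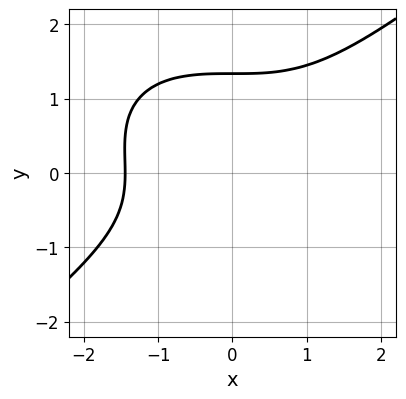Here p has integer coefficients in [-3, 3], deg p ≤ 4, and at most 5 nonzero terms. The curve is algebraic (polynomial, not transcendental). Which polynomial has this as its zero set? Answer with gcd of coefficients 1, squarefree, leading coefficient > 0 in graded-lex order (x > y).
First, the degree is 3 — a generic line meets the curve in up to 3 points.
Finally, putting this together gives p.

x^3 - 2*y^3 + y^2 + 3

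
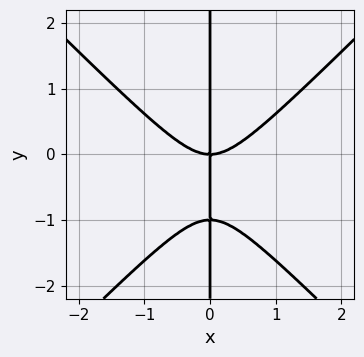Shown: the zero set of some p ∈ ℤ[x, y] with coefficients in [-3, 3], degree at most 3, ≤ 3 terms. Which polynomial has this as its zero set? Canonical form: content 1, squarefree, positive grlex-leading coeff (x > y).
First, deg p = 3.
Next, from the axis intercepts and sections: it crosses the x-axis at the gridline x = 0; every point of the y-axis in the box is on the curve.
Finally, putting this together gives p.

x^3 - x*y^2 - x*y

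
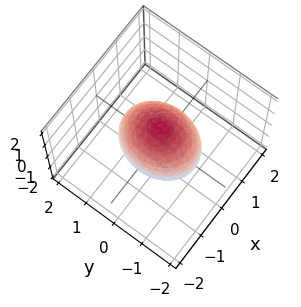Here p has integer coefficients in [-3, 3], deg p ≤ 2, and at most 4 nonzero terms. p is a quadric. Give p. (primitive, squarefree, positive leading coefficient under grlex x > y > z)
3*x^2 + 2*y^2 + 2*z^2 - 3

First, degree: a closed, bounded, convex surface; a quadric, so deg p = 2.
Next, symmetries: the z ↦ −z reflection is a symmetry, so z appears only in even powers; mirror symmetry x ↦ −x ⇒ only even powers of x; the y ↦ −y reflection is a symmetry, so y appears only in even powers.
Next, from the visible intercepts: the x-axis gridline crossings are at x ∈ {-1, 1}.
Finally, assembling these constraints gives the stated polynomial.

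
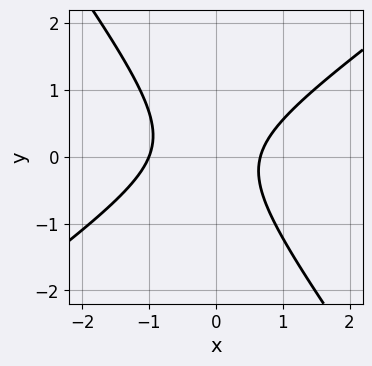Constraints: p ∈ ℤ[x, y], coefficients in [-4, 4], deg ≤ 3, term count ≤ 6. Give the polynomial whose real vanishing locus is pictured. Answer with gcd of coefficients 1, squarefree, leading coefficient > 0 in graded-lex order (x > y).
deg p = 2. A generic line meets the curve in up to 2 points.
From the axis intercepts and sections: one x-axis crossing is at x = -1; no y-intercept at any integer in the box.
Putting this together gives p.

3*x^2 - 2*x*y - 3*y^2 + x - 2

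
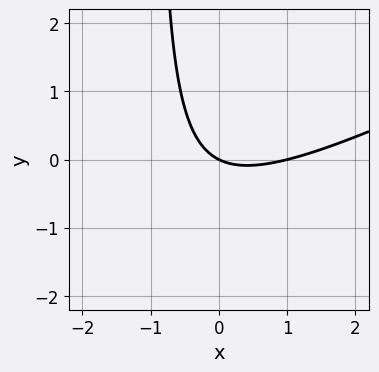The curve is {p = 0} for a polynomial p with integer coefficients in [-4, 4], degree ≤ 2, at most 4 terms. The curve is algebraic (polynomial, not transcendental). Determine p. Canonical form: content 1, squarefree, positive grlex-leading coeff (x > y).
x^2 - 2*x*y - x - 2*y

1. Degree: the shape is more complex than any degree-1 curve, so deg p = 2.
2. From the visible intercepts: among the integer gridlines, it crosses the x-axis at x ∈ {0, 1}; it meets the y-axis at y = 0 (among the integer gridlines).
3. Assembling these constraints gives the stated polynomial.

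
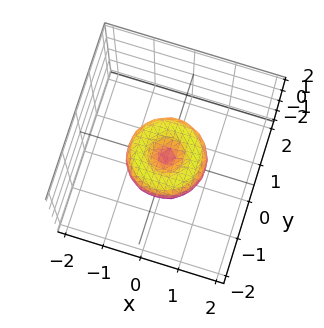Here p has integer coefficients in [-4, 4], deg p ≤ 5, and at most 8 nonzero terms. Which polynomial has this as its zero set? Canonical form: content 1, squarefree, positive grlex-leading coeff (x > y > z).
x^4 + 2*x^2*y^2 + y^4 - x^2 - y^2 + z^2

Degree: no degree-3 surface has this shape, so deg p = 4.
Symmetry: every cross-section ⟂ z is a circle, so x, y appear only via x² + y².
Observable constraints: a circular section at z = 0 has radius exactly 1; one z-axis crossing is at z = 0.
Together with the visible shape, these determine p as stated.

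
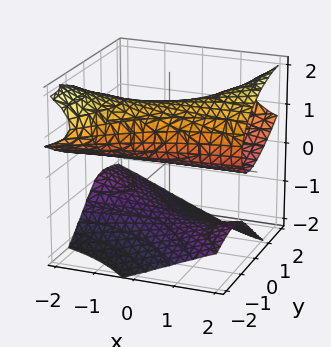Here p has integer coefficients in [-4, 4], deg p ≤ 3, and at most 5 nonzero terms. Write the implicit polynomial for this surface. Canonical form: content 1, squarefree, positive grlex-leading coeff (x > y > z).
x*y*z - z^3 - y^2 + 2*z

I count 2 distinct pieces. Treating them together as one polynomial.
Degree: no degree-2 surface has this shape, so deg p = 3.
Against the integer gridlines: every point of the x-axis in the box is on the surface; it crosses the z-axis at the gridline z = 0; one y-axis crossing is at y = 0.
Together with the visible shape, these determine p as stated.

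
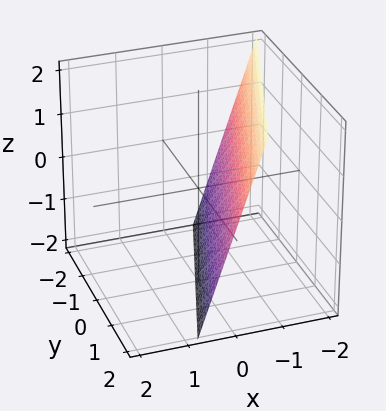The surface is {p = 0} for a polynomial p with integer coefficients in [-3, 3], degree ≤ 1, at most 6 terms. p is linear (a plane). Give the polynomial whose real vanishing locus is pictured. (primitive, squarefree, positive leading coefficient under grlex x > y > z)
1. Degree: every cross-section is a straight line — this is a plane, so deg p = 1.
2. From the visible intercepts: it meets the z-axis at z = -2 (among the integer gridlines); it meets the y-axis at y = 2 (among the integer gridlines).
3. Solving for integer coefficients yields p as stated.

3*x - y + z + 2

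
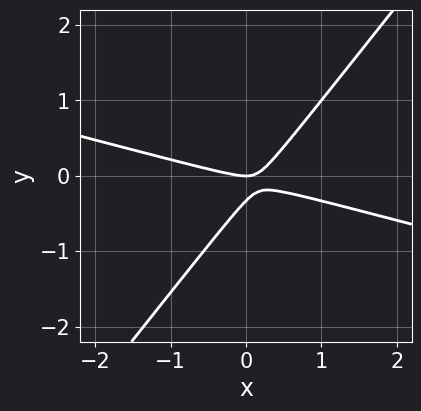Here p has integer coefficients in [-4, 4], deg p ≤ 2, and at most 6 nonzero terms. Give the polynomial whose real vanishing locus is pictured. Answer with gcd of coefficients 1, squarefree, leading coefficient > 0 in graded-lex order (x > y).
x^2 + 3*x*y - 3*y^2 - y

(a) The degree is 2 — the shape is more complex than any degree-1 curve.
(b) Checking where it meets the axes: it crosses the x-axis at the gridline x = 0; it meets the y-axis at y = 0 (among the integer gridlines).
(c) Together with the visible shape, these determine p as stated.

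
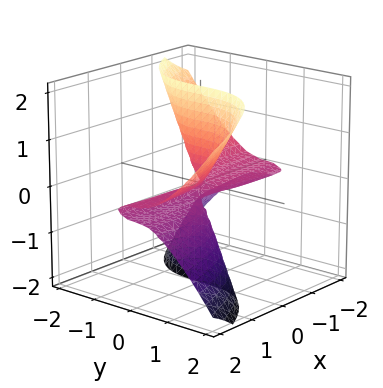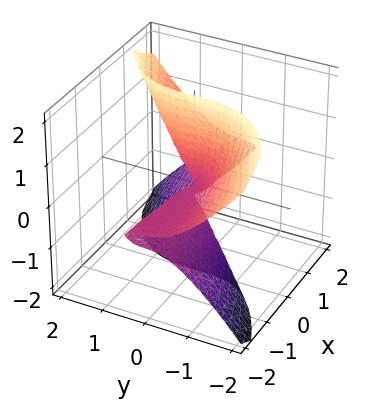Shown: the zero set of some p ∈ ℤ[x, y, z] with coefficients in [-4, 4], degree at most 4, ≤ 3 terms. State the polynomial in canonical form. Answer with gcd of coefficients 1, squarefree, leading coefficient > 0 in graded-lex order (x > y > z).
3*x*z^2 - 2*y^3 + x*z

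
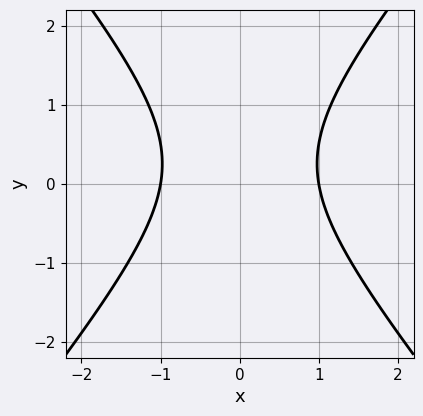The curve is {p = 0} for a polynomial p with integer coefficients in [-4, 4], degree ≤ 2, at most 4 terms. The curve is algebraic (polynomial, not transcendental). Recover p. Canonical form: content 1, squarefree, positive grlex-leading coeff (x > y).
3*x^2 - 2*y^2 + y - 3

First, the degree is 2 — no degree-1 curve has this shape.
Next, symmetries: it's symmetric under x → −x, forcing even powers of x.
Next, checking where it meets the axes: it misses every integer gridline on the y-axis; among the integer gridlines, it crosses the x-axis at x ∈ {-1, 1}.
Finally, together with the visible shape, these determine p as stated.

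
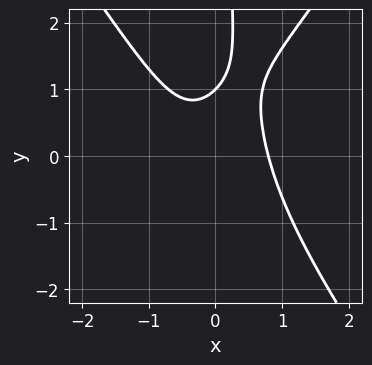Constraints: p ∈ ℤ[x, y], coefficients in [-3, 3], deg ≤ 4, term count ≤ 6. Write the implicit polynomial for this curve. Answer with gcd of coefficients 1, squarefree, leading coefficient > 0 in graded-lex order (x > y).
2*x^3 - x*y^2 + y - 1

First, degree: a generic line meets the curve in up to 3 points, so deg p = 3.
Next, against the integer gridlines: it crosses the y-axis at the gridline y = 1.
Finally, matching integer coefficients to the picture gives p.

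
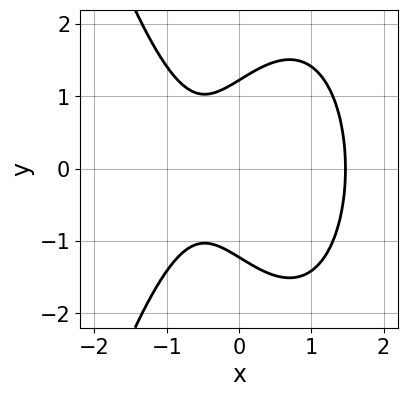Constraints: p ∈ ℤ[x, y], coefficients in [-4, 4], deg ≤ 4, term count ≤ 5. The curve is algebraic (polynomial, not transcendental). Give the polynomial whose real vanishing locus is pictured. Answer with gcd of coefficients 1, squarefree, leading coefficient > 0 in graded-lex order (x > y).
3*x^3 - x^2 + 2*y^2 - 3*x - 3

deg p = 3. No degree-2 curve has this shape.
Symmetries: mirror symmetry y ↦ −y ⇒ only even powers of y.
Fitting integer coefficients to these (and the overall shape) gives p.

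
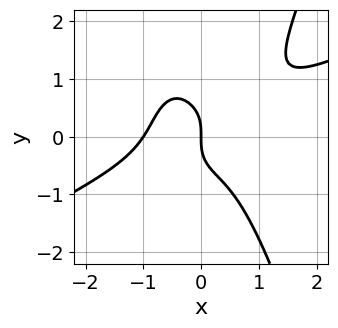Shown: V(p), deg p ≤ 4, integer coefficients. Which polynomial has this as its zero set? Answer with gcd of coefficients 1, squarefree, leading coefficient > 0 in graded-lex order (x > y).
x^4 - 2*x^3*y + y^3 + x

Degree: a generic line meets the curve in up to 4 points, so deg p = 4.
Observable constraints: it crosses the y-axis at the gridline y = 0; the x-axis gridline crossings are at x ∈ {-1, 0}.
These observations pin down the coefficients.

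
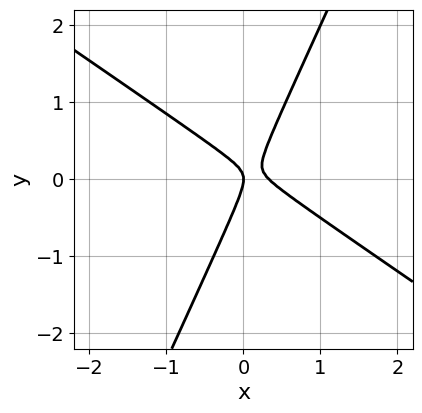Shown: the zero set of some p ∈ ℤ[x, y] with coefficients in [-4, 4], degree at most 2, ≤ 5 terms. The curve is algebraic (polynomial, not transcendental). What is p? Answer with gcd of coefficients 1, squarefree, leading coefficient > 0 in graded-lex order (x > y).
3*x^2 + 3*x*y - 2*y^2 - x

Degree: the shape is more complex than any degree-1 curve, so deg p = 2.
Checking where it meets the axes: it crosses the x-axis at the gridline x = 0; it meets the y-axis at y = 0 (among the integer gridlines).
The integer polynomial consistent with all of this is the stated p.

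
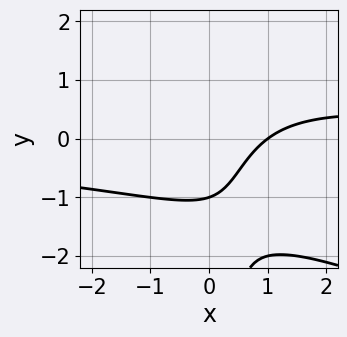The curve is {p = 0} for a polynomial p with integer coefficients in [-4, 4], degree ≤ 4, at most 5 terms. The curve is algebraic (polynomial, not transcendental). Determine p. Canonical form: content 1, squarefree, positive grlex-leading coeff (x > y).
x^2*y + 2*x*y^2 - 3*x + 3*y + 3

First, the degree is 3 — no degree-2 curve has this shape.
Next, reading off the gridlines: it crosses the x-axis at the gridline x = 1; one y-axis crossing is at y = -1.
Finally, solving for integer coefficients yields p as stated.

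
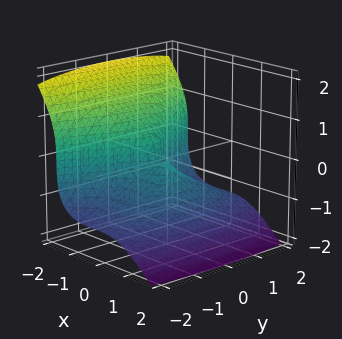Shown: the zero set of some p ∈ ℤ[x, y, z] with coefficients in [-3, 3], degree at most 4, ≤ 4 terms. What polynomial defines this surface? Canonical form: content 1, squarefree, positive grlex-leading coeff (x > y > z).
2*x^3 + 2*z^3 + x^2 + y^2

1. The degree is 3 — the shape is more complex than any degree-2 surface.
2. From the axis intercepts and sections: it meets the z-axis at z = 0 (among the integer gridlines); it meets the y-axis at y = 0 (among the integer gridlines); it meets the x-axis at x = 0 (among the integer gridlines).
3. Assembling these constraints gives the stated polynomial.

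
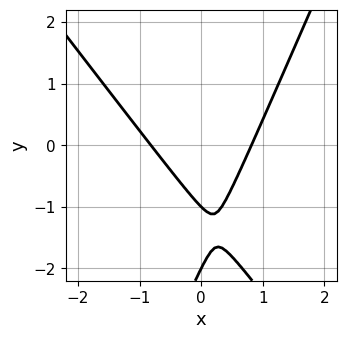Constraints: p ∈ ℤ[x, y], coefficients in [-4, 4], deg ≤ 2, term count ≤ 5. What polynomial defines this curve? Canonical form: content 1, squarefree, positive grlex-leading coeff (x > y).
3*x^2 + x*y - y^2 - 3*y - 2

deg p = 2. No degree-1 curve has this shape.
From the visible intercepts: among the integer gridlines, it crosses the y-axis at y ∈ {-2, -1}.
Together with the visible shape, these determine p as stated.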